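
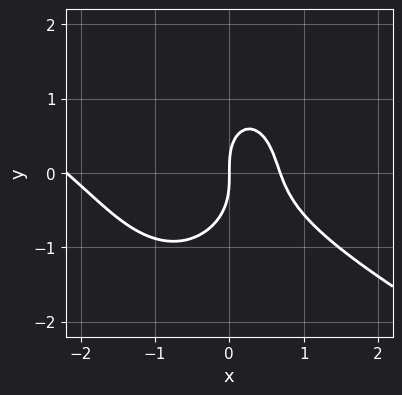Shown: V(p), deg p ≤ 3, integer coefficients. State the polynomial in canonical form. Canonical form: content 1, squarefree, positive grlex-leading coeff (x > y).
The degree is 3 — a generic line meets the curve in up to 3 points.
From the axis intercepts and sections: one y-axis crossing is at y = 0; one x-axis crossing is at x = 0.
Together with the visible shape, these determine p as stated.

2*x^3 + 3*x^2*y + 2*y^3 + 3*x^2 - 3*x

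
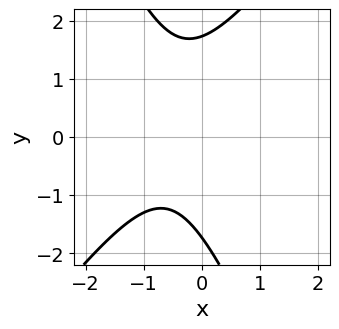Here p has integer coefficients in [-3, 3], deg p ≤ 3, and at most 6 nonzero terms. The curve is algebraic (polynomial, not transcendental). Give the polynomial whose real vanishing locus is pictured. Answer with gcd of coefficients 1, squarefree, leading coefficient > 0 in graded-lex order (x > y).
1. deg p = 2. A generic line meets the curve in up to 2 points.
2. From the axis intercepts and sections: the curve avoids every integer x-axis point in the box.
3. Matching integer coefficients to the picture gives p.

3*x^2 - x*y - y^2 + 3*x + 3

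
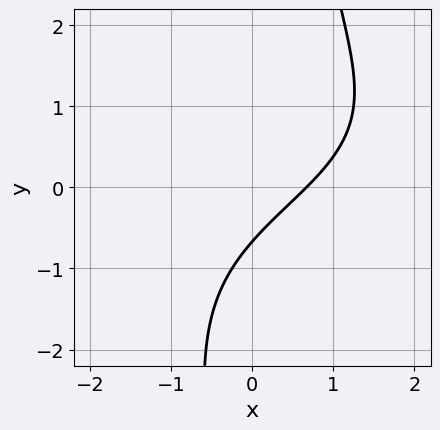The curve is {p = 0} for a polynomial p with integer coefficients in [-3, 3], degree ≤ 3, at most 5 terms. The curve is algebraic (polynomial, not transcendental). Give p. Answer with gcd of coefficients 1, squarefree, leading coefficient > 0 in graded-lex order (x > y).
1. The degree is 3 — no degree-2 curve has this shape.
2. Solving for integer coefficients yields p as stated.

x*y^2 + 3*x - 3*y - 2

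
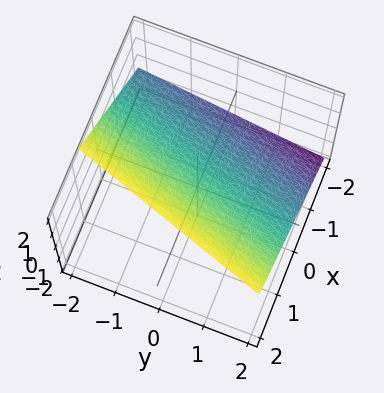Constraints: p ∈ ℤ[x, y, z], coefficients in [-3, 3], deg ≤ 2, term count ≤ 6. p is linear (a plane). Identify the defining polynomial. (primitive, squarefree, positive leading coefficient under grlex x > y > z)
3*x - y - 3*z + 2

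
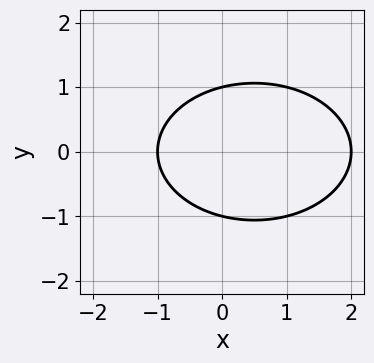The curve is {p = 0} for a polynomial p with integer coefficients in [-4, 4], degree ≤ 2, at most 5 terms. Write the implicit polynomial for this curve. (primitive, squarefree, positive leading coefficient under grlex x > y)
1. Degree: the shape is more complex than any degree-1 curve, so deg p = 2.
2. Symmetries: mirror symmetry y ↦ −y ⇒ only even powers of y.
3. From the axis intercepts and sections: the y-axis gridline crossings are at y ∈ {-1, 1}; the x-axis gridline crossings are at x ∈ {-1, 2}.
4. Fitting integer coefficients to these (and the overall shape) gives p.

x^2 + 2*y^2 - x - 2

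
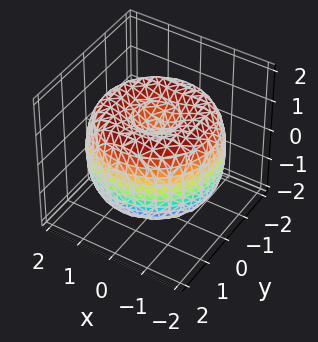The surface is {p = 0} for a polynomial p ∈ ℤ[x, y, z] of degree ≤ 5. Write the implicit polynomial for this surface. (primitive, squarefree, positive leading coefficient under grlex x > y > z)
First, degree: no degree-3 surface has this shape, so deg p = 4.
Next, symmetry: the surface is invariant under rotation about z: p = q(x² + y², z).
Then, reading off the gridlines: a circular section at z = 1 has radius between 0 and 1.
Finally, together with the visible shape, these determine p as stated.

x^4 + 2*x^2*y^2 + y^4 - 3*x^2 - 3*y^2 + 2*z^2 - 1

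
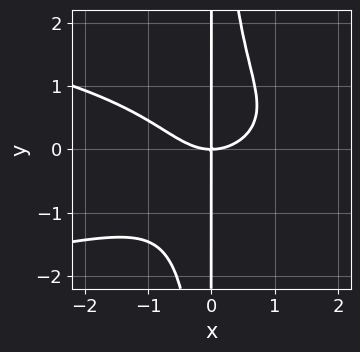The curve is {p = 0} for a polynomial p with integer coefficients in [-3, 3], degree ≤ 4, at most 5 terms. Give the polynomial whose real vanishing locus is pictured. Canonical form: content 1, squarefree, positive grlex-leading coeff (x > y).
3*x^2*y^2 + 2*x^3 - 3*x*y

1. Degree: the shape is more complex than any degree-3 curve, so deg p = 4.
2. Against the integer gridlines: the visible y-axis segment lies entirely on the curve; it crosses the x-axis at the gridline x = 0.
3. Matching integer coefficients to the picture gives p.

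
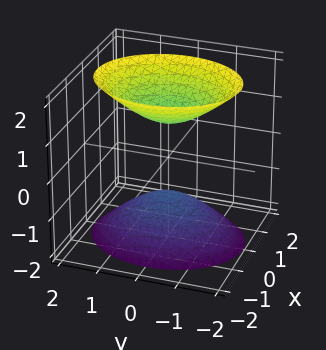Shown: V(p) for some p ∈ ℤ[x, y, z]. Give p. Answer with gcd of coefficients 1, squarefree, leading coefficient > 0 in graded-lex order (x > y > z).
1. I count 2 distinct pieces. Treating them together as one polynomial.
2. The degree is 2 — two separate bowl-shaped sheets opening away from each other; a quadric.
3. Symmetries: it's symmetric under x → −x, forcing even powers of x; mirror symmetry z ↦ −z ⇒ only even powers of z; it's symmetric under y → −y, forcing even powers of y.
4. From the axis intercepts and sections: no x-intercept at any integer in the box; among the integer gridlines, it crosses the z-axis at z ∈ {-1, 1}.
5. The integer polynomial consistent with all of this is the stated p.

3*x^2 + 2*y^2 - 2*z^2 + 2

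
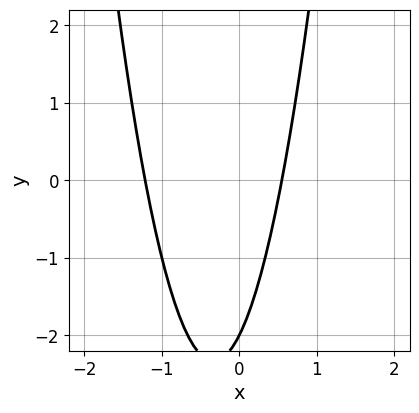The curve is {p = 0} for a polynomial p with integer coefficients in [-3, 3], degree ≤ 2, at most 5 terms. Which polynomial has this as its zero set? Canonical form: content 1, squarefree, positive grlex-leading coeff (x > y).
The degree is 2 — a generic line meets the curve in up to 2 points.
Checking where it meets the axes: it crosses the y-axis at the gridline y = -2.
Matching integer coefficients to the picture gives p.

3*x^2 + 2*x - y - 2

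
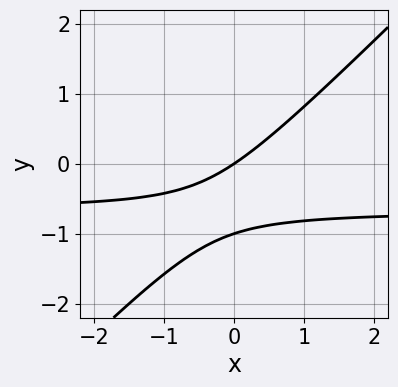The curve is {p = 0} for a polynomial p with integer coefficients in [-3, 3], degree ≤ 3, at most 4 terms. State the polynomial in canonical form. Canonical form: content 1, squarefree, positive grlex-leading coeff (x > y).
3*x*y - 3*y^2 + 2*x - 3*y

1. Degree: no degree-1 curve has this shape, so deg p = 2.
2. From the axis intercepts and sections: among the integer gridlines, it crosses the y-axis at y ∈ {-1, 0}; it crosses the x-axis at the gridline x = 0.
3. Solving for integer coefficients yields p as stated.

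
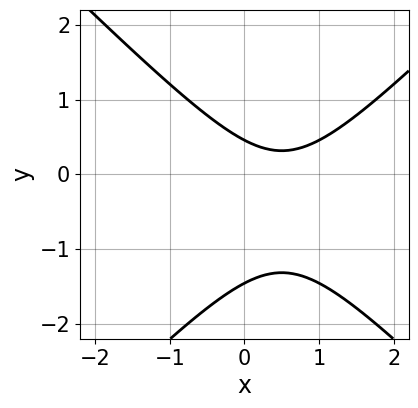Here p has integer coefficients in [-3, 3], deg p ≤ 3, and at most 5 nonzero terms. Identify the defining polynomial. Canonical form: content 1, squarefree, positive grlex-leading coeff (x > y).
First, the degree is 2 — a generic line meets the curve in up to 2 points.
Next, checking where it meets the axes: it misses every integer gridline on the x-axis.
Finally, assembling these constraints gives the stated polynomial.

3*x^2 - 3*y^2 - 3*x - 3*y + 2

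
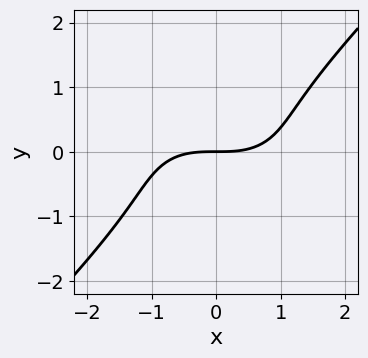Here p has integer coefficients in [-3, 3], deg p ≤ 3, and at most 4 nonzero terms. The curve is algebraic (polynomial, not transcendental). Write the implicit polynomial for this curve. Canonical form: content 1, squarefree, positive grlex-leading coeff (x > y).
x^3 + 2*x*y^2 - 3*y^3 - 3*y

(a) Degree: the shape is more complex than any degree-2 curve, so deg p = 3.
(b) Checking where it meets the axes: it meets the x-axis at x = 0 (among the integer gridlines); one y-axis crossing is at y = 0.
(c) Assembling these constraints gives the stated polynomial.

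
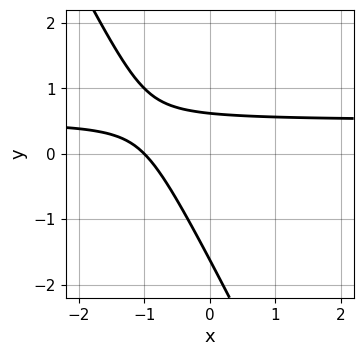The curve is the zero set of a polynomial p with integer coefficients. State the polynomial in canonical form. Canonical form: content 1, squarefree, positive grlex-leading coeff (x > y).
(a) The degree is 2 — the shape is more complex than any degree-1 curve.
(b) From the visible intercepts: it meets the x-axis at x = -1 (among the integer gridlines).
(c) Solving for integer coefficients yields p as stated.

2*x*y + y^2 - x + y - 1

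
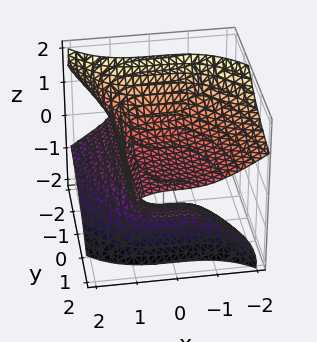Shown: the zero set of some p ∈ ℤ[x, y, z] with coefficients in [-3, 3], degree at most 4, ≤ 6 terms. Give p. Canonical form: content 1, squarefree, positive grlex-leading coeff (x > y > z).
First, the degree is 3 — the shape is more complex than any degree-2 surface.
Then, observable constraints: one x-axis crossing is at x = 1; it misses every integer gridline on the y-axis.
Finally, fitting integer coefficients to these (and the overall shape) gives p.

x^3 + 3*y*z^2 + 2*z^3 - 1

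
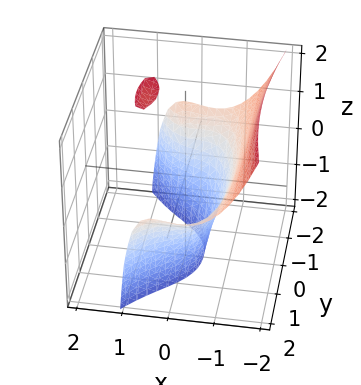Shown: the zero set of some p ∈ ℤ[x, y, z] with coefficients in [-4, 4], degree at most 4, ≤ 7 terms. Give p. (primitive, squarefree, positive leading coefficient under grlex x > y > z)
3*x^3 + y^2*z - 3*x*z - y^2 + 3

(a) The picture has 2 separate pieces. They look like related sheets of one shape, so recover p as a whole.
(b) The degree is 3 — a generic line meets the surface in up to 3 points.
(c) From the visible intercepts: it misses every integer gridline on the z-axis; it meets the x-axis at x = -1 (among the integer gridlines).
(d) Together with the visible shape, these determine p as stated.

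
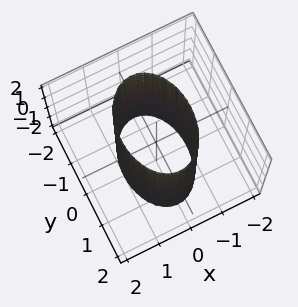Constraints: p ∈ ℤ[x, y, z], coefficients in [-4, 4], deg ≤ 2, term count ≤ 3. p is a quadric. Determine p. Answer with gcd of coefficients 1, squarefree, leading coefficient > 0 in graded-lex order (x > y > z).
2*x^2 + y^2 - 2

(a) deg p = 2.
(b) Symmetries: it's symmetric under x → −x, forcing even powers of x; mirror symmetry y ↦ −y ⇒ only even powers of y; mirror symmetry z ↦ −z ⇒ only even powers of z.
(c) Observable constraints: among the integer gridlines, it crosses the x-axis at x ∈ {-1, 1}; no z-intercept at any integer in the box.
(d) Together with the visible shape, these determine p as stated.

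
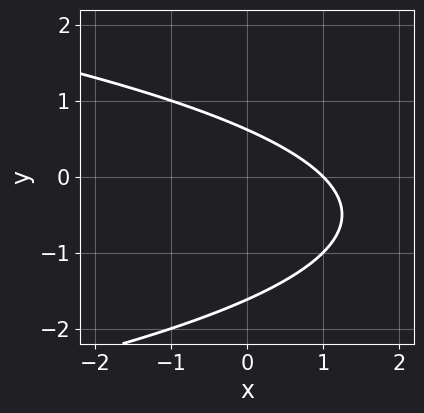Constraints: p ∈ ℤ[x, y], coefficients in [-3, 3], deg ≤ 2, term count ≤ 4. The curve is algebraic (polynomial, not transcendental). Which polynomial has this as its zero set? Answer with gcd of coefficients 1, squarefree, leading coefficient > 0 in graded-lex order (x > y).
(a) deg p = 2.
(b) From the visible intercepts: it crosses the x-axis at the gridline x = 1.
(c) Fitting integer coefficients to these (and the overall shape) gives p.

y^2 + x + y - 1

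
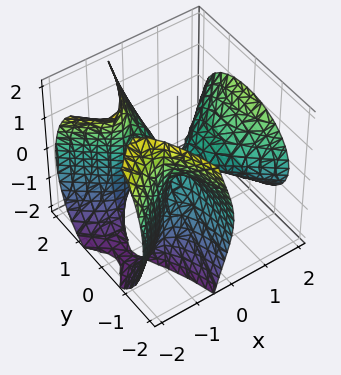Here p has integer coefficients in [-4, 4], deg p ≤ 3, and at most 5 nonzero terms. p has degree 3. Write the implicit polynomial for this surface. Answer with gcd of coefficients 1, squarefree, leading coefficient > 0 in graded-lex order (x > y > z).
2*x^3 - 3*x*y^2 - 3*x*z^2 - 3*z^2

First, there are 2 components. They look like related sheets of one shape, so recover p as a whole.
Next, the degree is 3 — the shape is more complex than any degree-2 surface.
Next, against the integer gridlines: it meets the z-axis at z = 0 (among the integer gridlines); every point of the y-axis in the box is on the surface; it meets the x-axis at x = 0 (among the integer gridlines).
Finally, these observations pin down the coefficients.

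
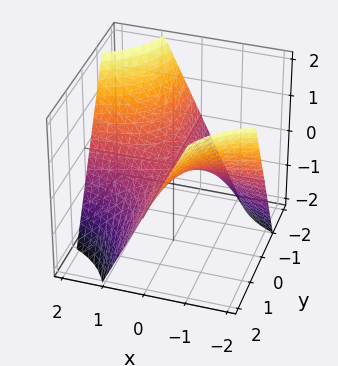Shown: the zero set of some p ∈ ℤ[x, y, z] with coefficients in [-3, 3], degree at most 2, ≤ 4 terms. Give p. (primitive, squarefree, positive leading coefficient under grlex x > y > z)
(a) deg p = 2. A hyperbolic paraboloid; a quadric.
(b) From the visible intercepts: it meets the z-axis at z = 0 (among the integer gridlines); every point of the x-axis in the box is on the surface; every point of the y-axis in the box is on the surface.
(c) The integer polynomial consistent with all of this is the stated p.

x*y + z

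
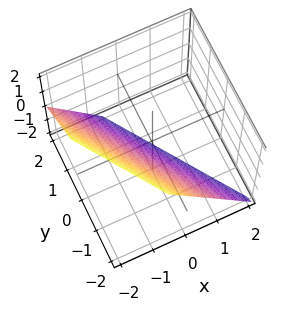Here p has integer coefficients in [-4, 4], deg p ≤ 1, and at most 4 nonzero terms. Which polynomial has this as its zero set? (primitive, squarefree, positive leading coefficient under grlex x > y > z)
1. The degree is 1 — every cross-section is a straight line — this is a plane.
2. From the visible intercepts: one z-axis crossing is at z = -1; one y-axis crossing is at y = -1.
3. Matching integer coefficients to the picture gives p.

3*x + 2*y + 2*z + 2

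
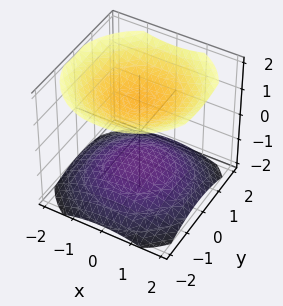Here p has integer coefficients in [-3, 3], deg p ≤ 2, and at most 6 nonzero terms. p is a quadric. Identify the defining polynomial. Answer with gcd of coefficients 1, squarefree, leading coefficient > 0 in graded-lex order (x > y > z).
x^2 + y^2 - 2*z^2 + 3

1. I count 2 distinct pieces. Treating them together as one polynomial.
2. deg p = 2. Two sheets facing apart; a quadric.
3. Symmetries: rotational symmetry about the z-axis ⇒ p depends on x, y only through x² + y²; mirror symmetry z ↦ −z ⇒ only even powers of z.
4. From the visible intercepts: no x-intercept at any integer in the box; it misses every integer gridline on the y-axis.
5. Together with the visible shape, these determine p as stated.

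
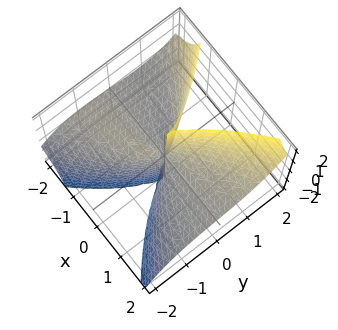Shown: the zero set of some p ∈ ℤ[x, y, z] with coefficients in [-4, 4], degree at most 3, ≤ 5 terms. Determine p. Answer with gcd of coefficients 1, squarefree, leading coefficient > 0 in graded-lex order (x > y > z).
2*x^2*z - y^3 - x*y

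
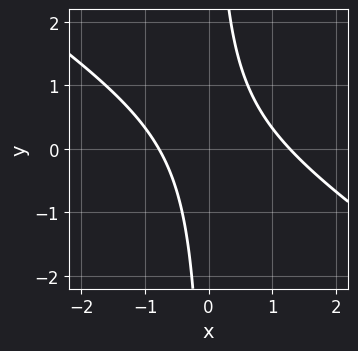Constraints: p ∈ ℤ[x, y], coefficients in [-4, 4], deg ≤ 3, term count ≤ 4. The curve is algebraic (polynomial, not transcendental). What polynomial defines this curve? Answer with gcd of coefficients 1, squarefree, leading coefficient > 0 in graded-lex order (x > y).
(a) deg p = 2.
(b) Observable constraints: the curve avoids every integer y-axis point in the box.
(c) Putting this together gives p.

2*x^2 + 3*x*y - x - 2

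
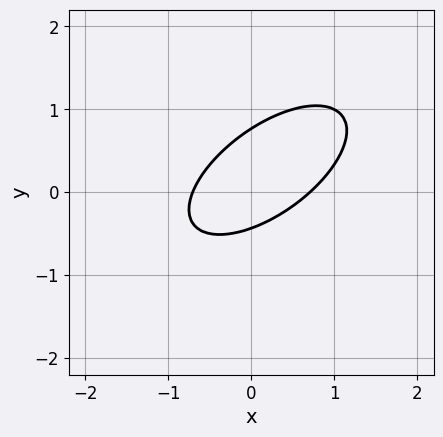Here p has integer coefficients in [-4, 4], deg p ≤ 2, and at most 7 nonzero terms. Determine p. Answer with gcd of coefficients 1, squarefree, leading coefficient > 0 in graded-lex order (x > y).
1. deg p = 2. The shape is more complex than any degree-1 curve.
2. The integer polynomial consistent with all of this is the stated p.

2*x^2 - 3*x*y + 3*y^2 - y - 1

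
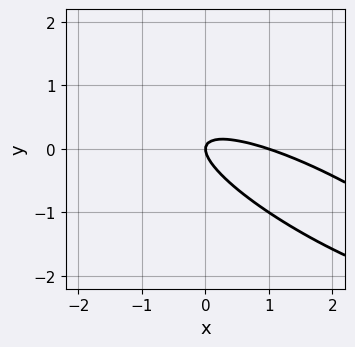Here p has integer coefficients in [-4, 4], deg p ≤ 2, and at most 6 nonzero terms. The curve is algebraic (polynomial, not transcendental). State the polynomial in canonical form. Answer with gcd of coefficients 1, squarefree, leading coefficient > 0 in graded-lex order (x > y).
(a) deg p = 2. No degree-1 curve has this shape.
(b) From the axis intercepts and sections: the x-axis gridline crossings are at x ∈ {0, 1}; it meets the y-axis at y = 0 (among the integer gridlines).
(c) The integer polynomial consistent with all of this is the stated p.

x^2 + 3*x*y + 3*y^2 - x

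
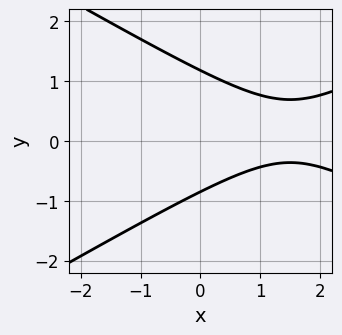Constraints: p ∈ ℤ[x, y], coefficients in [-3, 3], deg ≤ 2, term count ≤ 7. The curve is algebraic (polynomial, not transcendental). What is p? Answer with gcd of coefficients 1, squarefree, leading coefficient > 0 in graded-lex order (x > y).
(a) Degree: the shape is more complex than any degree-1 curve, so deg p = 2.
(b) From the visible intercepts: it misses every integer gridline on the x-axis.
(c) Matching integer coefficients to the picture gives p.

x^2 - 3*y^2 - 3*x + y + 3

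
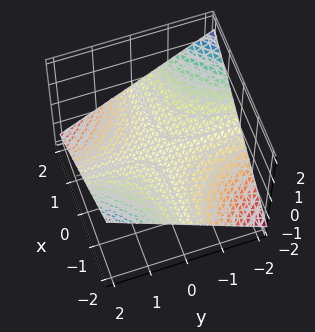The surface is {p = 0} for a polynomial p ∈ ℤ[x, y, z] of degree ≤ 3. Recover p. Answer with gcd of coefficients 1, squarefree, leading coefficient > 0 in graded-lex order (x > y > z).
x*y + 3*z

Degree: a saddle surface; a quadric, so deg p = 2.
Against the integer gridlines: every point of the y-axis in the box is on the surface; one z-axis crossing is at z = 0; every point of the x-axis in the box is on the surface.
Putting this together gives p.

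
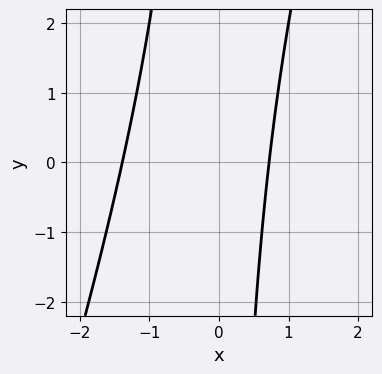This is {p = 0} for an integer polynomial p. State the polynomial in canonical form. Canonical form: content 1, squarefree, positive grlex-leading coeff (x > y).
3*x^2 - x*y + 2*x - 3

1. Degree: a generic line meets the curve in up to 2 points, so deg p = 2.
2. Checking where it meets the axes: the curve avoids every integer y-axis point in the box.
3. Putting this together gives p.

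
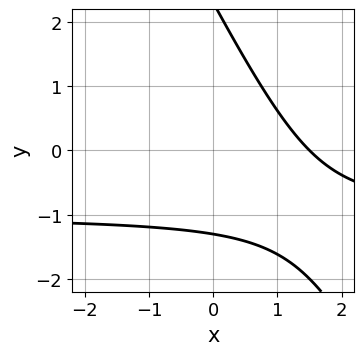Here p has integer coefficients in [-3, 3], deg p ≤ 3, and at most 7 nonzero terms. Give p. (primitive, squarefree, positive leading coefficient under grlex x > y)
deg p = 2. The shape is more complex than any degree-1 curve.
The integer polynomial consistent with all of this is the stated p.

2*x*y + y^2 + 2*x - y - 3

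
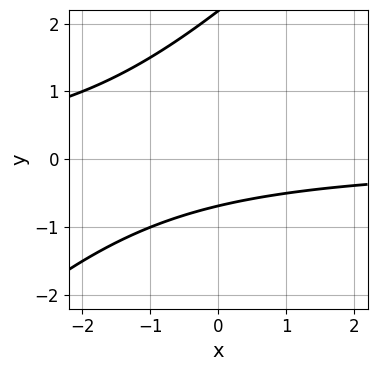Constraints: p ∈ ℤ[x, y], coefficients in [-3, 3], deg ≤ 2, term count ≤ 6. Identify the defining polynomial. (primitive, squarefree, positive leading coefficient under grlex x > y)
2*x*y - 2*y^2 + 3*y + 3

deg p = 2. A generic line meets the curve in up to 2 points.
Against the integer gridlines: no x-intercept at any integer in the box.
Fitting integer coefficients to these (and the overall shape) gives p.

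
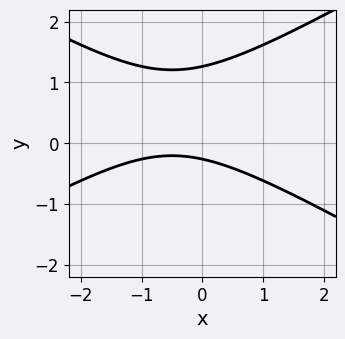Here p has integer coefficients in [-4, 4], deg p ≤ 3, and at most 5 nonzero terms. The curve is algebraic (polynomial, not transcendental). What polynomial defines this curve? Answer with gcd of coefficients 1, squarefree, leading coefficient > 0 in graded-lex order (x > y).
x^2 - 3*y^2 + x + 3*y + 1

1. Degree: no degree-1 curve has this shape, so deg p = 2.
2. Observable constraints: it misses every integer gridline on the x-axis.
3. Together with the visible shape, these determine p as stated.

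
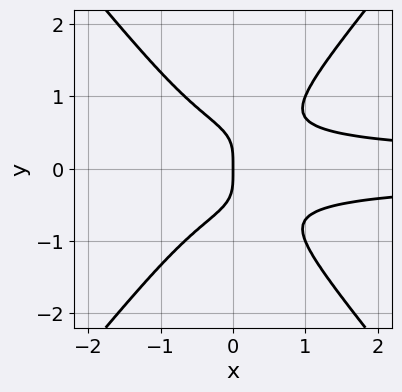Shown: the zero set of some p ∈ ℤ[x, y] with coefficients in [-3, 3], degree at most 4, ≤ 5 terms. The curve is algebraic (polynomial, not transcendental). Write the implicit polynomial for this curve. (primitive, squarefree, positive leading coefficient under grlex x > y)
3*x^2*y^2 - 2*y^4 - x

Degree: no degree-3 curve has this shape, so deg p = 4.
Symmetries: the y ↦ −y reflection is a symmetry, so y appears only in even powers.
From the axis intercepts and sections: one y-axis crossing is at y = 0; it crosses the x-axis at the gridline x = 0.
Matching integer coefficients to the picture gives p.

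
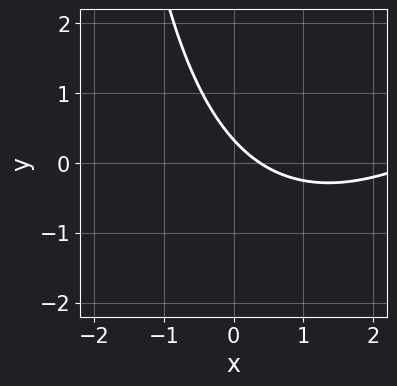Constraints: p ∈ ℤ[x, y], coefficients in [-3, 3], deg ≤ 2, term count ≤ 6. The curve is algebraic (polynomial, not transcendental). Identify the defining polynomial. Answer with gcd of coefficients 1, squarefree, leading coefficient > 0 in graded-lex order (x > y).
x^2 - x*y - 3*x - 3*y + 1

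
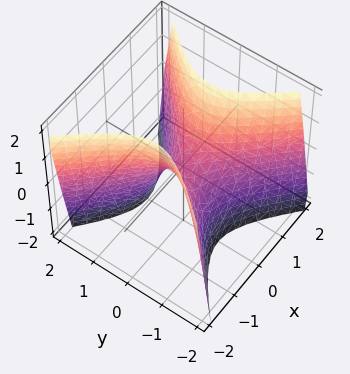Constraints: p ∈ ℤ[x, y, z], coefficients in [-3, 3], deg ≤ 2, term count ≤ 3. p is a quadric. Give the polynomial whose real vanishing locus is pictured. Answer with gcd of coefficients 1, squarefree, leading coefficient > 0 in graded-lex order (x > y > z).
1. deg p = 2. A saddle surface; a quadric.
2. Symmetries: it's symmetric under y → −y, forcing even powers of y; it's symmetric under x → −x, forcing even powers of x.
3. Against the integer gridlines: it crosses the y-axis at the gridline y = 0; one x-axis crossing is at x = 0.
4. Putting this together gives p.

2*x^2 - 2*y^2 - z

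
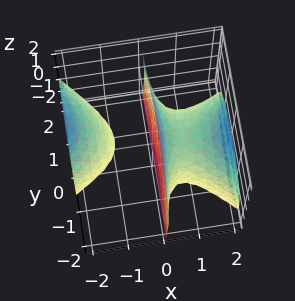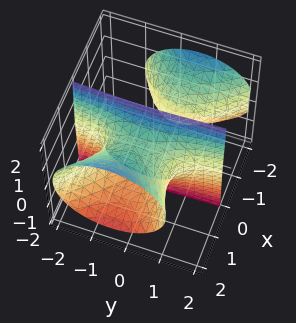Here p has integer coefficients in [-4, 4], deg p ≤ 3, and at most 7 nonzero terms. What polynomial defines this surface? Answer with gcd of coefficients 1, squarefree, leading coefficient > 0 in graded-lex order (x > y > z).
x^3 - x^2*y - 2*x*y^2 - 2*x*z^2 + 1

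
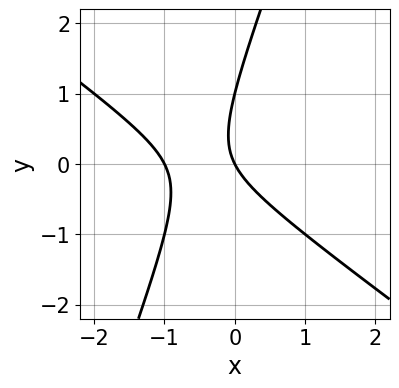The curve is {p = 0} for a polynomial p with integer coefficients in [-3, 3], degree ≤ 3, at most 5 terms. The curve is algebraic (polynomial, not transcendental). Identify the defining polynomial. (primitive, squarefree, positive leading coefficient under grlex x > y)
2*x^2 + 2*x*y - y^2 + 2*x + y

(a) Degree: the shape is more complex than any degree-1 curve, so deg p = 2.
(b) Against the integer gridlines: among the integer gridlines, it crosses the x-axis at x ∈ {-1, 0}; among the integer gridlines, it crosses the y-axis at y ∈ {0, 1}.
(c) Matching integer coefficients to the picture gives p.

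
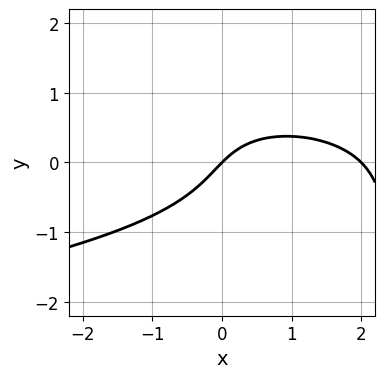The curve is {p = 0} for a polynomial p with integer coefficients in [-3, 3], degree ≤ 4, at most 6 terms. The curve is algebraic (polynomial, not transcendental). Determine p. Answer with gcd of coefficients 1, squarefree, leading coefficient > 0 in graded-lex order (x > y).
(a) The degree is 3 — a generic line meets the curve in up to 3 points.
(b) Checking where it meets the axes: one y-axis crossing is at y = 0; the x-axis gridline crossings are at x ∈ {0, 2}.
(c) Matching integer coefficients to the picture gives p.

x*y^2 + 2*y^3 + x^2 - 2*x + 2*y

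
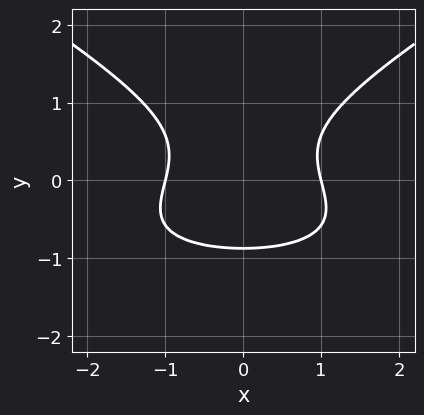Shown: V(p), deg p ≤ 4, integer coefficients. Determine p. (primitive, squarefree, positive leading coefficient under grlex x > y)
First, degree: no degree-2 curve has this shape, so deg p = 3.
Next, symmetries: the x ↦ −x reflection is a symmetry, so x appears only in even powers.
Then, against the integer gridlines: among the integer gridlines, it crosses the x-axis at x ∈ {-1, 1}.
Finally, together with the visible shape, these determine p as stated.

x^2*y - 3*y^3 + 2*x^2 - 2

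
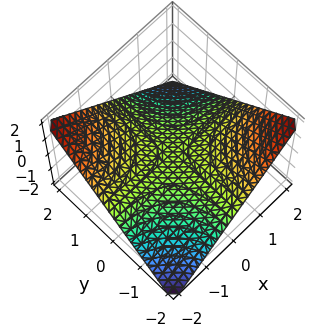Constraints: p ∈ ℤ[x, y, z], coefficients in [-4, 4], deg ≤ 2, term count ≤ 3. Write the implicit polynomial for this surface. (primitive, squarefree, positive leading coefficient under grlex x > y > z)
1. The degree is 2 — a hyperbolic paraboloid; a quadric.
2. Checking where it meets the axes: every point of the y-axis in the box is on the surface; every point of the x-axis in the box is on the surface.
3. The integer polynomial consistent with all of this is the stated p.

x*y + 2*z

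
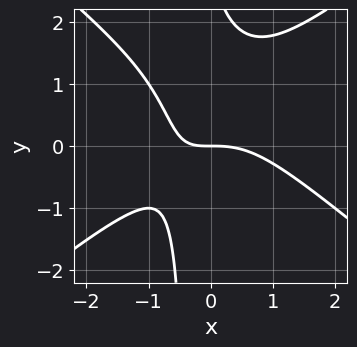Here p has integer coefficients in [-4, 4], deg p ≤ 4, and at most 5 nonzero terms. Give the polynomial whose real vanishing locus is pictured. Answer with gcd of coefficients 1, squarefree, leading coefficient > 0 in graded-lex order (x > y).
(a) Degree: a generic line meets the curve in up to 3 points, so deg p = 3.
(b) From the visible intercepts: one y-axis crossing is at y = 0; it crosses the x-axis at the gridline x = 0.
(c) The integer polynomial consistent with all of this is the stated p.

2*x^3 - 3*x*y^2 + 3*x*y - y^2 + 3*y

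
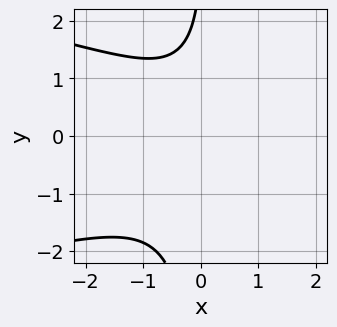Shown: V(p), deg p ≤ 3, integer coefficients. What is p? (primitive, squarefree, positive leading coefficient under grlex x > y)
1. The degree is 3 — no degree-2 curve has this shape.
2. From the visible intercepts: it misses every integer gridline on the x-axis; it misses every integer gridline on the y-axis.
3. Matching integer coefficients to the picture gives p.

2*x*y^2 + 2*x^2 - y + 3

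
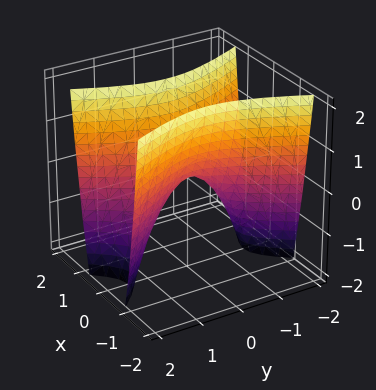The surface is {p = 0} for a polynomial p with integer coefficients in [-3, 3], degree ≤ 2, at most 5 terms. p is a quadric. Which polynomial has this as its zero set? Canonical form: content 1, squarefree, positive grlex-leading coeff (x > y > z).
(a) deg p = 2. A hyperbolic paraboloid; a quadric.
(b) Symmetries: the y ↦ −y reflection is a symmetry, so y appears only in even powers; the x ↦ −x reflection is a symmetry, so x appears only in even powers.
(c) From the axis intercepts and sections: it meets the z-axis at z = 0 (among the integer gridlines); it meets the x-axis at x = 0 (among the integer gridlines).
(d) Fitting integer coefficients to these (and the overall shape) gives p.

3*x^2 - y^2 - z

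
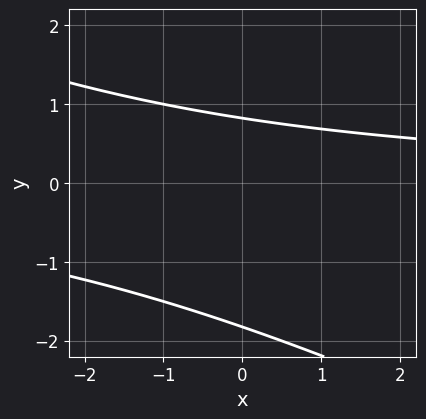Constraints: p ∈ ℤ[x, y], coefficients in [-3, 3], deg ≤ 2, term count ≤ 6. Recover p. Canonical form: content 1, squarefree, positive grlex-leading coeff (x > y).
First, degree: a generic line meets the curve in up to 2 points, so deg p = 2.
Then, against the integer gridlines: the curve avoids every integer x-axis point in the box.
Finally, matching integer coefficients to the picture gives p.

x*y + 2*y^2 + 2*y - 3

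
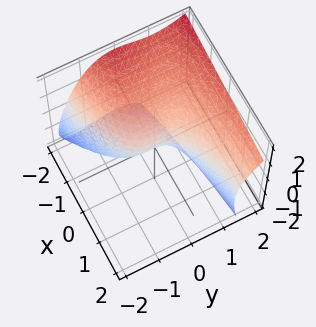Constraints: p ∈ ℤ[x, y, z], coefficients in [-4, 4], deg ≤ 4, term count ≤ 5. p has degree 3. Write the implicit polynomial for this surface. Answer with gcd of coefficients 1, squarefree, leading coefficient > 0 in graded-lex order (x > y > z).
2*y^3 - 2*y^2*z - 2*z^2 - 3*x

Degree: no degree-2 surface has this shape, so deg p = 3.
Checking where it meets the axes: it meets the y-axis at y = 0 (among the integer gridlines); one x-axis crossing is at x = 0; it crosses the z-axis at the gridline z = 0.
Fitting integer coefficients to these (and the overall shape) gives p.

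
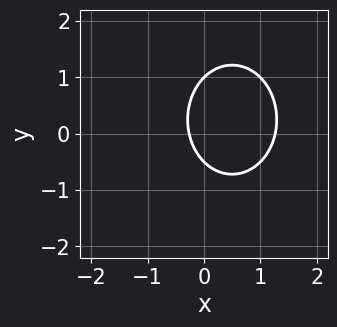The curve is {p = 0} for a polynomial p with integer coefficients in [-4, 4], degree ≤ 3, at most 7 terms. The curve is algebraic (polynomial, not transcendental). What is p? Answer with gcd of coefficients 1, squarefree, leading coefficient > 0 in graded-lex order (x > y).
3*x^2 + 2*y^2 - 3*x - y - 1

Degree: a generic line meets the curve in up to 2 points, so deg p = 2.
Against the integer gridlines: it meets the y-axis at y = 1 (among the integer gridlines).
The integer polynomial consistent with all of this is the stated p.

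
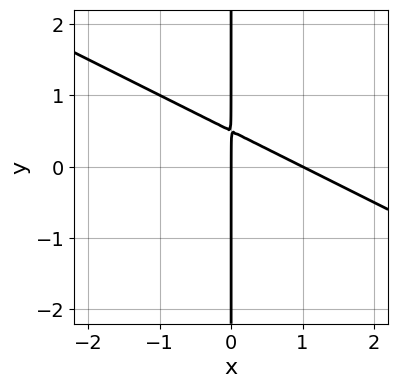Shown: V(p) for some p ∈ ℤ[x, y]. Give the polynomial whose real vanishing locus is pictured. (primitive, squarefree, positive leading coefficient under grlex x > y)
x^2 + 2*x*y - x

(a) deg p = 2. No degree-1 curve has this shape.
(b) Observable constraints: the x-axis gridline crossings are at x ∈ {0, 1}; every point of the y-axis in the box is on the curve.
(c) These observations pin down the coefficients.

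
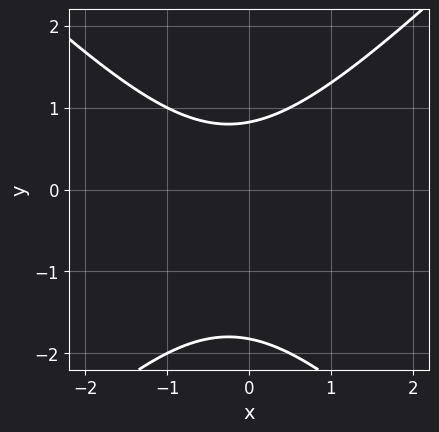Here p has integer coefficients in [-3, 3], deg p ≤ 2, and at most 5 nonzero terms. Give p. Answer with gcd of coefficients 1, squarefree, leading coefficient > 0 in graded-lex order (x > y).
(a) Degree: a generic line meets the curve in up to 2 points, so deg p = 2.
(b) Reading off the gridlines: no x-intercept at any integer in the box.
(c) Together with the visible shape, these determine p as stated.

2*x^2 - 2*y^2 + x - 2*y + 3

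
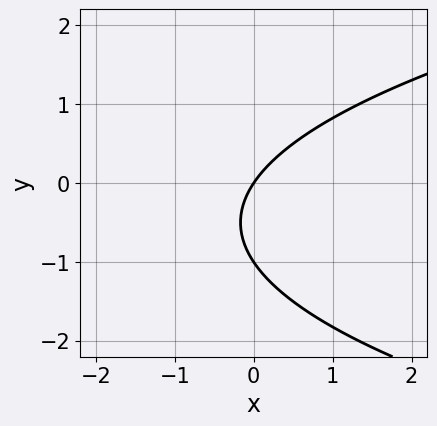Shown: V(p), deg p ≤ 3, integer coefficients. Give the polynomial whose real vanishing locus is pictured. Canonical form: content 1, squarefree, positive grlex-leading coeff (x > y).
2*y^2 - 3*x + 2*y

First, the degree is 2 — no degree-1 curve has this shape.
Next, from the visible intercepts: the y-axis gridline crossings are at y ∈ {-1, 0}; one x-axis crossing is at x = 0.
Finally, these observations pin down the coefficients.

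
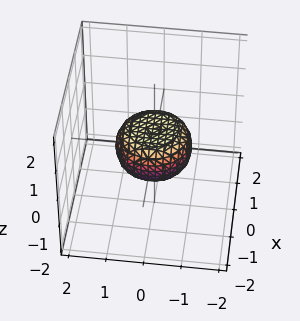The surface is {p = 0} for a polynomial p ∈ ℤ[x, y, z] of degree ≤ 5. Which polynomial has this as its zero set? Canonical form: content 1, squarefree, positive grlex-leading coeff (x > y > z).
2*x^4 + 4*x^2*y^2 + 2*y^4 - x^2 - y^2 + 3*z^2 - 1

(a) Degree: a generic line meets the surface in up to 4 points, so deg p = 4.
(b) Symmetry: the surface is invariant under rotation about z: p = q(x² + y², z).
(c) From the visible intercepts: among the integer gridlines, it crosses the x-axis at x ∈ {-1, 1}; among the integer gridlines, it crosses the y-axis at y ∈ {-1, 1}.
(d) Solving for integer coefficients yields p as stated.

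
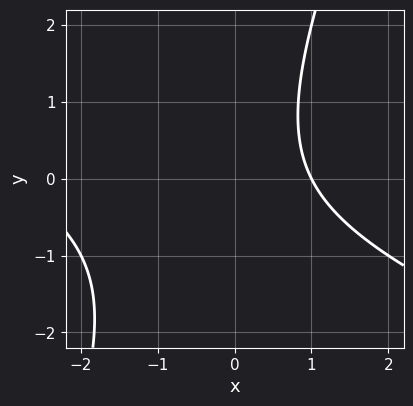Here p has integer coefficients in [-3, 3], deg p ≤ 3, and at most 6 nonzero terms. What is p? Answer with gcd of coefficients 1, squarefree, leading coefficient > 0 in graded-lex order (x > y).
x^2 + 2*x*y - y^2 + 2*x - 3

First, degree: the shape is more complex than any degree-1 curve, so deg p = 2.
Then, against the integer gridlines: it crosses the x-axis at the gridline x = 1; it misses every integer gridline on the y-axis.
Finally, together with the visible shape, these determine p as stated.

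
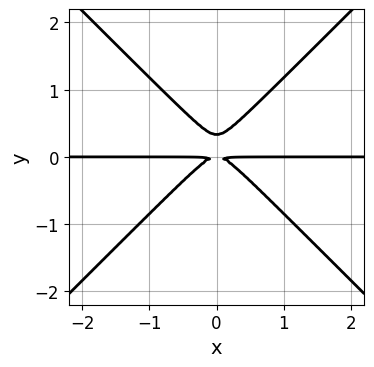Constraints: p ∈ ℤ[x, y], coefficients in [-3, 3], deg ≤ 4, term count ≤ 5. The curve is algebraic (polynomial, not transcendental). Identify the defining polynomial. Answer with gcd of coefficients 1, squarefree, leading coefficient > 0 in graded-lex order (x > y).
3*x^2*y - 3*y^3 + y^2

First, degree: the shape is more complex than any degree-2 curve, so deg p = 3.
Then, symmetries: mirror symmetry x ↦ −x ⇒ only even powers of x.
Next, reading off the gridlines: the visible x-axis segment lies entirely on the curve.
Finally, together with the visible shape, these determine p as stated.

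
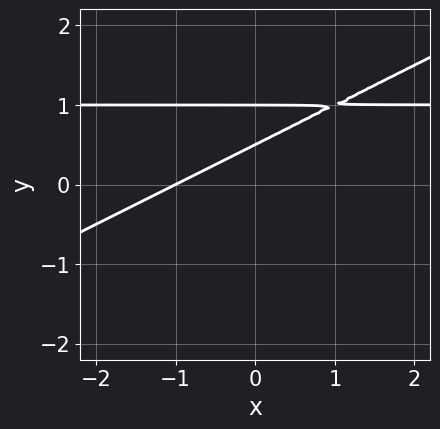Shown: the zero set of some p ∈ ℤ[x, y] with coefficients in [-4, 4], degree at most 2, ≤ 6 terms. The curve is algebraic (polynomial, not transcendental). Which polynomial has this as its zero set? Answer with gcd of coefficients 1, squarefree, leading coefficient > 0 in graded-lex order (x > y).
x*y - 2*y^2 - x + 3*y - 1

(a) deg p = 2. No degree-1 curve has this shape.
(b) Observable constraints: it meets the x-axis at x = -1 (among the integer gridlines); one y-axis crossing is at y = 1.
(c) These observations pin down the coefficients.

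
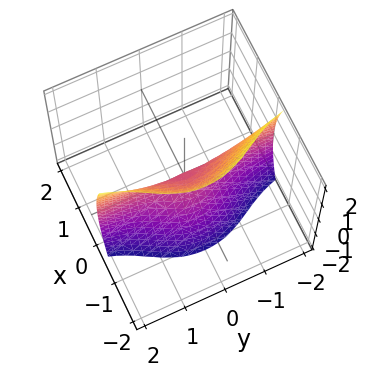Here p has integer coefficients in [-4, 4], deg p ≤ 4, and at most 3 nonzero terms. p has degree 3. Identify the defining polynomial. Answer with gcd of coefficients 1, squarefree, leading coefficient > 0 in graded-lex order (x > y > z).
The degree is 3 — a generic line meets the surface in up to 3 points.
Observable constraints: the visible y-axis segment lies entirely on the surface; one z-axis crossing is at z = 0; it meets the x-axis at x = 0 (among the integer gridlines).
Solving for integer coefficients yields p as stated.

3*x^3 + 3*x*y^2 + z^2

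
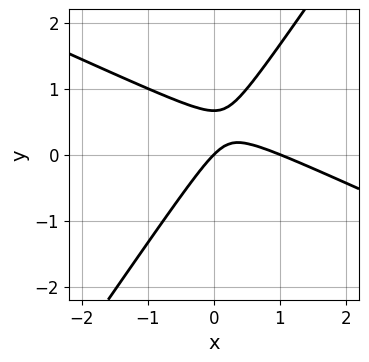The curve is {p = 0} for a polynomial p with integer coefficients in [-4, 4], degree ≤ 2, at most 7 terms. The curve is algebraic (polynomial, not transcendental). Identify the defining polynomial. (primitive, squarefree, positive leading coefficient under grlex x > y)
2*x^2 + 3*x*y - 3*y^2 - 2*x + 2*y

The degree is 2 — the shape is more complex than any degree-1 curve.
Checking where it meets the axes: it meets the y-axis at y = 0 (among the integer gridlines); among the integer gridlines, it crosses the x-axis at x ∈ {0, 1}.
Fitting integer coefficients to these (and the overall shape) gives p.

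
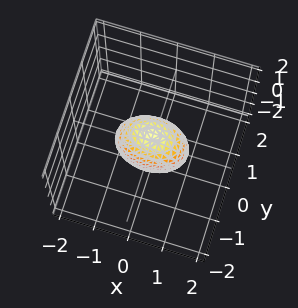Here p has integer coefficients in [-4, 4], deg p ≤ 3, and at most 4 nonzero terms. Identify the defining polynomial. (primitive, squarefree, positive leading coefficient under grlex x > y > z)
x^2 + 2*y^2 + z^2 - 1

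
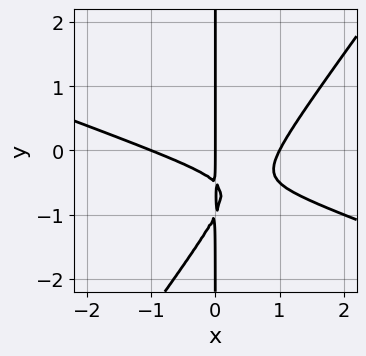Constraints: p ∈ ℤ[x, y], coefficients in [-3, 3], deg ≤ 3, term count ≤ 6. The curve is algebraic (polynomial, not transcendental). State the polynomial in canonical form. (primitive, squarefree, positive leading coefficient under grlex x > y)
The degree is 3 — a generic line meets the curve in up to 3 points.
Observable constraints: the x-axis gridline crossings are at x ∈ {-1, 0, 1}; every point of the y-axis in the box is on the curve.
Matching integer coefficients to the picture gives p.

x^3 + 2*x^2*y - 2*x*y^2 - 3*x*y - x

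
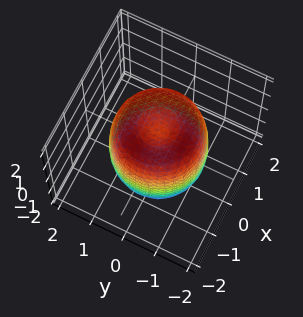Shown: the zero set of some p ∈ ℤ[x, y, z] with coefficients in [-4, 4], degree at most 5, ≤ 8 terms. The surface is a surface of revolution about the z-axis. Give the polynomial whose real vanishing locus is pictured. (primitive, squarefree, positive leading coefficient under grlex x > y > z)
2*x^4 + 4*x^2*y^2 + 2*y^4 - 3*x^2 - 3*y^2 + z^2 - 1

(a) Degree: a generic line meets the surface in up to 4 points, so deg p = 4.
(b) Symmetries: rotational symmetry about the z-axis ⇒ p depends on x, y only through x² + y².
(c) From the visible intercepts: among the integer gridlines, it crosses the z-axis at z ∈ {-1, 1}; a circular section at z = -1 has radius between 1 and 2.
(d) Assembling these constraints gives the stated polynomial.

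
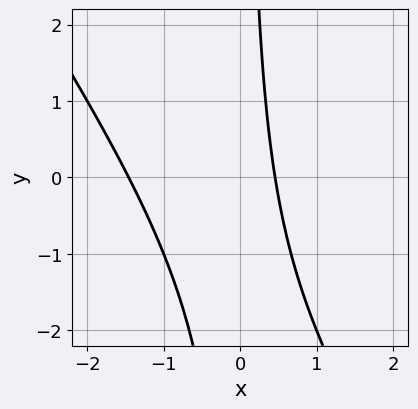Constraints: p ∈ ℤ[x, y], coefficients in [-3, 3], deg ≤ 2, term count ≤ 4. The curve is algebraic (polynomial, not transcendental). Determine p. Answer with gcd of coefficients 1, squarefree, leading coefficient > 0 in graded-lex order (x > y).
1. Degree: a generic line meets the curve in up to 2 points, so deg p = 2.
2. From the axis intercepts and sections: no y-intercept at any integer in the box.
3. The integer polynomial consistent with all of this is the stated p.

3*x^2 + 2*x*y + 3*x - 2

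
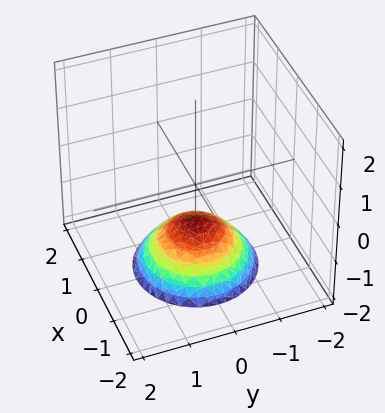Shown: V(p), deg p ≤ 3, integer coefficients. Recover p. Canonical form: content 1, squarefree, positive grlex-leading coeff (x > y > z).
2*x^2 + 2*y^2 + 3*z + 3

Degree: no degree-1 surface has this shape, so deg p = 2.
By symmetry, every cross-section ⟂ z is a circle, so x, y appear only via x² + y².
Reading off the gridlines: a circular section at z = -2 has radius between 1 and 2; one z-axis crossing is at z = -1; no y-intercept at any integer in the box; no x-intercept at any integer in the box.
Together with the visible shape, these determine p as stated.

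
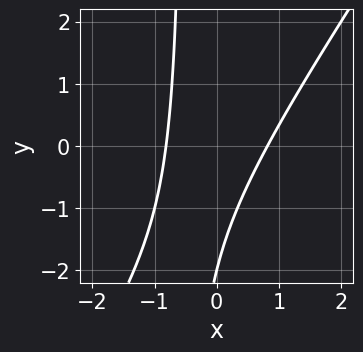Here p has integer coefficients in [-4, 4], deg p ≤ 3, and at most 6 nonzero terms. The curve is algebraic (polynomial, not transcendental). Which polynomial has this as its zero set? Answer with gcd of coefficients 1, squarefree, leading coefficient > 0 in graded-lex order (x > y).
3*x^2 - 2*x*y - y - 2

(a) The degree is 2 — the shape is more complex than any degree-1 curve.
(b) Checking where it meets the axes: one y-axis crossing is at y = -2.
(c) Fitting integer coefficients to these (and the overall shape) gives p.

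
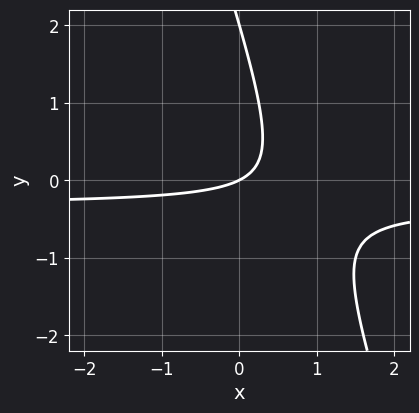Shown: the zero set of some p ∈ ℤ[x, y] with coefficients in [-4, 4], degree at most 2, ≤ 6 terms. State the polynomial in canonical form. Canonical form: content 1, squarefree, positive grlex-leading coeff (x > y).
The degree is 2 — a generic line meets the curve in up to 2 points.
Reading off the gridlines: among the integer gridlines, it crosses the y-axis at y ∈ {0, 2}; it meets the x-axis at x = 0 (among the integer gridlines).
Matching integer coefficients to the picture gives p.

3*x*y + y^2 + x - 2*y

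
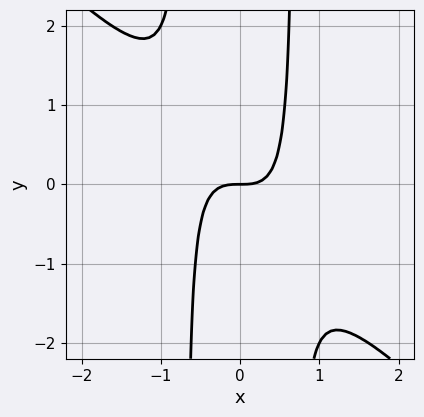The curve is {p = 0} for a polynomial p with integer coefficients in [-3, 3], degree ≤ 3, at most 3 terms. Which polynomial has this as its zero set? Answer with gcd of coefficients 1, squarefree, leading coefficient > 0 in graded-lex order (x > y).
2*x^3 + 2*x^2*y - y

(a) deg p = 3.
(b) Observable constraints: it crosses the y-axis at the gridline y = 0; it crosses the x-axis at the gridline x = 0.
(c) The integer polynomial consistent with all of this is the stated p.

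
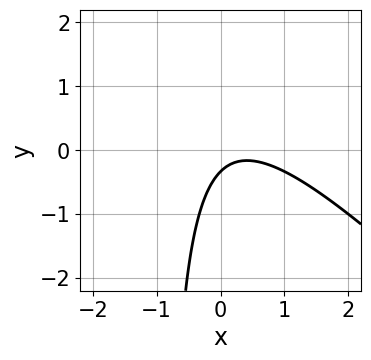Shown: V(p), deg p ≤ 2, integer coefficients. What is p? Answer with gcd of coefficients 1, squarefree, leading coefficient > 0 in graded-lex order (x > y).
3*x^2 + 3*x*y - 2*x + 3*y + 1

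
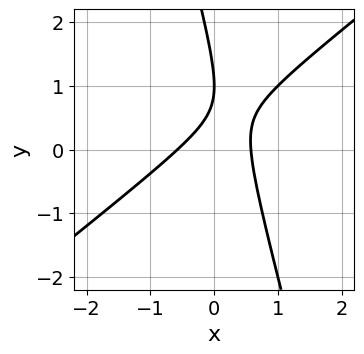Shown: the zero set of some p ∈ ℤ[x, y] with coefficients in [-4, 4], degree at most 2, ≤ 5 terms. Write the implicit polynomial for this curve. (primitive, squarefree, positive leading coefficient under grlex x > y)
(a) deg p = 2.
(b) Observable constraints: it crosses the y-axis at the gridline y = 1.
(c) The integer polynomial consistent with all of this is the stated p.

3*x^2 - 3*x*y - y^2 + 2*y - 1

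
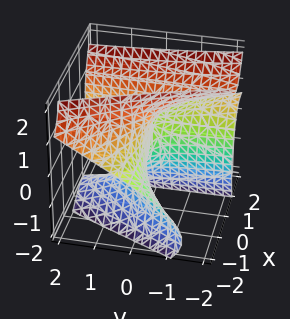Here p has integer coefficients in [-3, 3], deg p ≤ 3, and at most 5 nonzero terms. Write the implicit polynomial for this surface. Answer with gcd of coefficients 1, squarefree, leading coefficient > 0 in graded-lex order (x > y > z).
deg p = 3. The shape is more complex than any degree-2 surface.
Checking where it meets the axes: the visible x-axis segment lies entirely on the surface; one z-axis crossing is at z = 0; one y-axis crossing is at y = 0.
Fitting integer coefficients to these (and the overall shape) gives p.

3*x^2*z - x*z^2 - z^3 + 3*x*y - 3*y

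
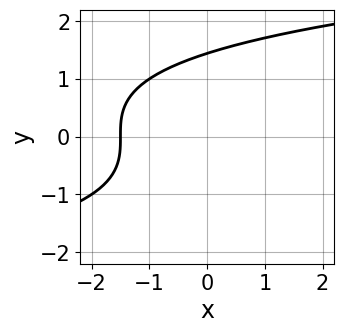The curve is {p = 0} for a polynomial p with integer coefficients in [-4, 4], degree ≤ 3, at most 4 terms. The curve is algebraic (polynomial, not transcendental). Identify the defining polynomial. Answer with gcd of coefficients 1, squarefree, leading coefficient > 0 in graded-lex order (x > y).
y^3 - 2*x - 3

deg p = 3.
Solving for integer coefficients yields p as stated.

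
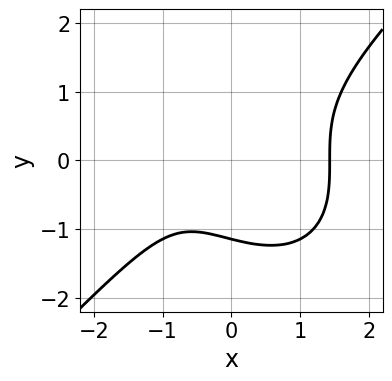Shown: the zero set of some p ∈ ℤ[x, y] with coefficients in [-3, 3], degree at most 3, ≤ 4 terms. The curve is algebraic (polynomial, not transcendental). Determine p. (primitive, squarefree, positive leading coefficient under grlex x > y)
2*x^3 - 2*y^3 - 2*x - 3

1. Degree: the shape is more complex than any degree-2 curve, so deg p = 3.
2. Solving for integer coefficients yields p as stated.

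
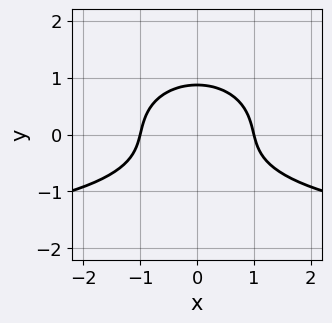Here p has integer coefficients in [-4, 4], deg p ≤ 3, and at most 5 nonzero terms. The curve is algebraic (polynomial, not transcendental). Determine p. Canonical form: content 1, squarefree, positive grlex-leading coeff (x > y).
Degree: no degree-2 curve has this shape, so deg p = 3.
Symmetries: the x ↦ −x reflection is a symmetry, so x appears only in even powers.
Against the integer gridlines: among the integer gridlines, it crosses the x-axis at x ∈ {-1, 1}.
Together with the visible shape, these determine p as stated.

x^2*y + 3*y^3 + 2*x^2 - 2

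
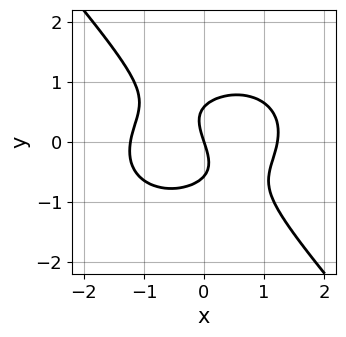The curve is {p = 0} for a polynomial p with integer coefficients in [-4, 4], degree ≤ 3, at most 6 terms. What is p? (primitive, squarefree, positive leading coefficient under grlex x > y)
2*x^3 + 2*x*y^2 + 3*y^3 - 3*x - y

First, the degree is 3 — the shape is more complex than any degree-2 curve.
Then, reading off the gridlines: it crosses the y-axis at the gridline y = 0; it crosses the x-axis at the gridline x = 0.
Finally, these observations pin down the coefficients.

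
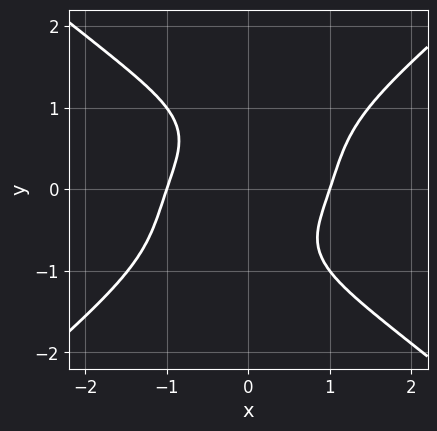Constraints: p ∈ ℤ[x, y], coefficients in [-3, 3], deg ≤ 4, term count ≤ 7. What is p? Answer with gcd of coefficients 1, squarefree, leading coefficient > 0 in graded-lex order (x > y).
First, the degree is 4 — the shape is more complex than any degree-3 curve.
Next, checking where it meets the axes: no y-intercept at any integer in the box; among the integer gridlines, it crosses the x-axis at x ∈ {-1, 1}.
Finally, these observations pin down the coefficients.

x^4 - 2*y^4 + x^2 - 2*x*y - 2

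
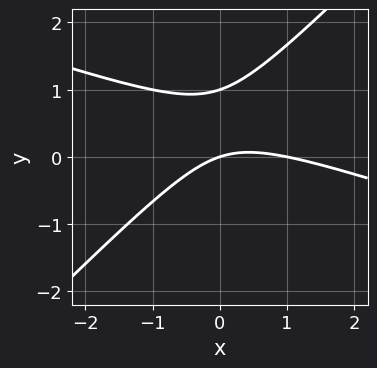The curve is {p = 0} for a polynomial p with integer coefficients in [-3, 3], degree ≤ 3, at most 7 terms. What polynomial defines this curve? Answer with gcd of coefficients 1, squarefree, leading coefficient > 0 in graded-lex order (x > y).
x^2 + 2*x*y - 3*y^2 - x + 3*y

The degree is 2 — no degree-1 curve has this shape.
From the visible intercepts: among the integer gridlines, it crosses the y-axis at y ∈ {0, 1}; the x-axis gridline crossings are at x ∈ {0, 1}.
The integer polynomial consistent with all of this is the stated p.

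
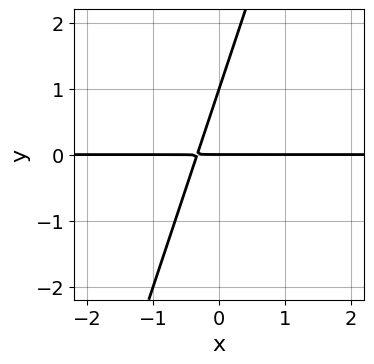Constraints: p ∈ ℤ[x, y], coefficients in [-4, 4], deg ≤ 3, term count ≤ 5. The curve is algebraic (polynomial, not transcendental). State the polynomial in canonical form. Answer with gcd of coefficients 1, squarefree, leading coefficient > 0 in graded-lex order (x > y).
First, degree: no degree-1 curve has this shape, so deg p = 2.
Then, checking where it meets the axes: the y-axis gridline crossings are at y ∈ {0, 1}; the visible x-axis segment lies entirely on the curve.
Finally, these observations pin down the coefficients.

3*x*y - y^2 + y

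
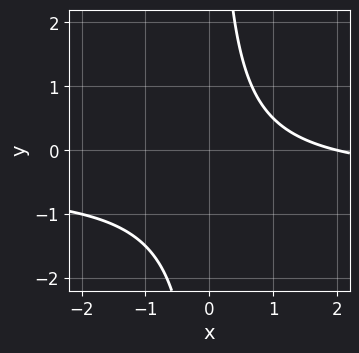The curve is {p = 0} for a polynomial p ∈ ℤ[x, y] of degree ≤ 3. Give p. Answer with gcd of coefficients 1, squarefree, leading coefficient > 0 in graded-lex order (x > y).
First, the degree is 2 — a generic line meets the curve in up to 2 points.
Next, from the axis intercepts and sections: it crosses the x-axis at the gridline x = 2; no y-intercept at any integer in the box.
Finally, solving for integer coefficients yields p as stated.

2*x*y + x - 2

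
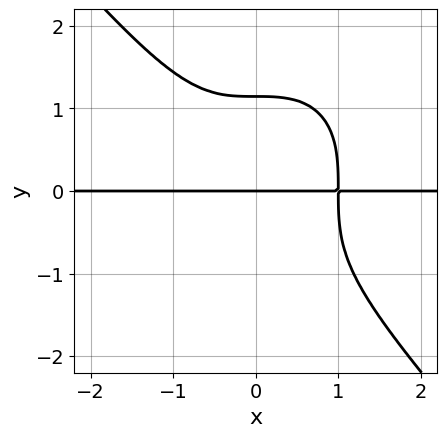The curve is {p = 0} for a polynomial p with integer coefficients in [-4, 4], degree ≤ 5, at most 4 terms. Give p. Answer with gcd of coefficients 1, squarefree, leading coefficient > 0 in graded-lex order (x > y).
(a) Degree: the shape is more complex than any degree-3 curve, so deg p = 4.
(b) Reading off the gridlines: one y-axis crossing is at y = 0; the visible x-axis segment lies entirely on the curve.
(c) Fitting integer coefficients to these (and the overall shape) gives p.

3*x^3*y + 2*y^4 - 3*y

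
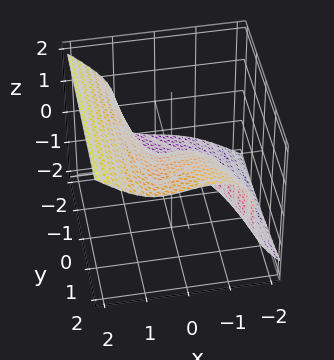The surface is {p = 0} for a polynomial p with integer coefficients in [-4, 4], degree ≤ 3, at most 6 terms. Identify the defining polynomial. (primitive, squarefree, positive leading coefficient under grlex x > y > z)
2*x^3 - 3*z^3 - x*y + 2*y

First, degree: the shape is more complex than any degree-2 surface, so deg p = 3.
Then, observable constraints: it crosses the x-axis at the gridline x = 0; it meets the y-axis at y = 0 (among the integer gridlines); it meets the z-axis at z = 0 (among the integer gridlines).
Finally, these observations pin down the coefficients.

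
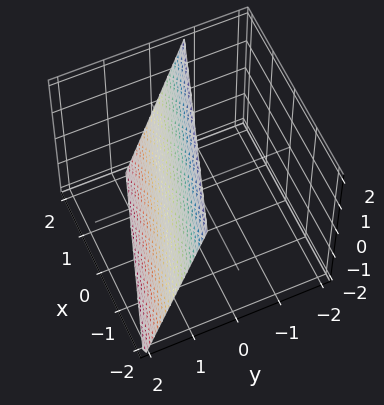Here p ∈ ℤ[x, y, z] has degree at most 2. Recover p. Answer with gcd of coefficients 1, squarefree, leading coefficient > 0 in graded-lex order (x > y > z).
x + 3*y + z - 2

(a) The degree is 1 — every cross-section is a straight line — this is a plane.
(b) Checking where it meets the axes: one z-axis crossing is at z = 2; one x-axis crossing is at x = 2.
(c) These observations pin down the coefficients.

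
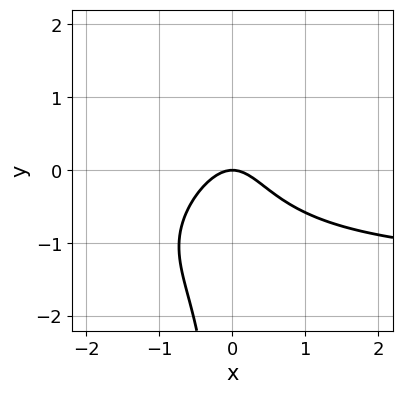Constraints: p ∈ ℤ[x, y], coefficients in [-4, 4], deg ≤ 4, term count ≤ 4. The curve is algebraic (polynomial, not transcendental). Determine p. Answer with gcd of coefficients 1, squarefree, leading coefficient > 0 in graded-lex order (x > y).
2*x^2*y - 2*x*y^2 + 3*x^2 + 2*y

(a) Degree: the shape is more complex than any degree-2 curve, so deg p = 3.
(b) Observable constraints: it crosses the x-axis at the gridline x = 0; it meets the y-axis at y = 0 (among the integer gridlines).
(c) Assembling these constraints gives the stated polynomial.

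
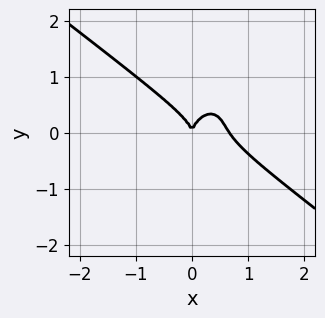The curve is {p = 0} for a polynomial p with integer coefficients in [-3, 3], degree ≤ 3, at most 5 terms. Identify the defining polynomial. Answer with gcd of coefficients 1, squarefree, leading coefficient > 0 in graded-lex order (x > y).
3*x^3 + 2*x^2*y - x*y^2 + 2*y^3 - 2*x^2

(a) Degree: no degree-2 curve has this shape, so deg p = 3.
(b) From the axis intercepts and sections: one y-axis crossing is at y = 0; one x-axis crossing is at x = 0.
(c) Fitting integer coefficients to these (and the overall shape) gives p.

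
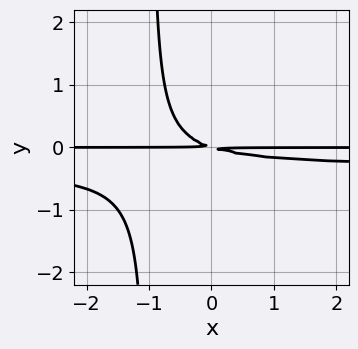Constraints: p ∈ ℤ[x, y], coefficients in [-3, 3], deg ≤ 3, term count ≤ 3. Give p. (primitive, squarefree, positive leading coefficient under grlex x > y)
3*x*y^2 + x*y + 3*y^2

(a) deg p = 3.
(b) Against the integer gridlines: the visible x-axis segment lies entirely on the curve.
(c) Assembling these constraints gives the stated polynomial.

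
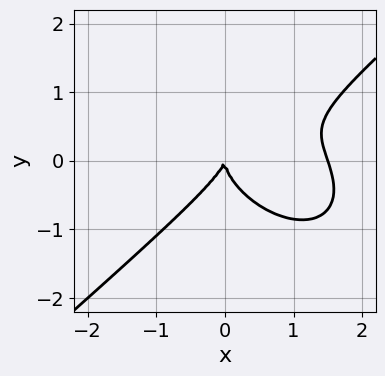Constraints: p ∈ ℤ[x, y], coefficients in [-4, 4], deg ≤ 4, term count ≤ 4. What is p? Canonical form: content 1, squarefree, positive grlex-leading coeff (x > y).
(a) Degree: a generic line meets the curve in up to 3 points, so deg p = 3.
(b) From the axis intercepts and sections: it crosses the x-axis at the gridline x = 0; it crosses the y-axis at the gridline y = 0.
(c) Matching integer coefficients to the picture gives p.

2*x^3 - 3*y^3 - 3*x^2 + x*y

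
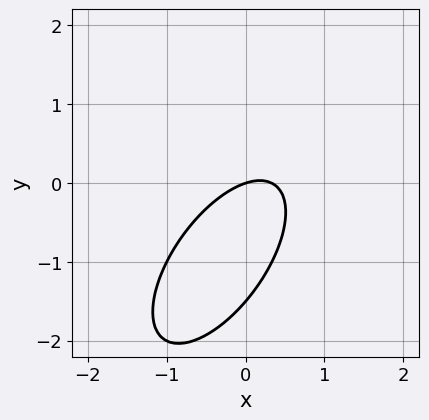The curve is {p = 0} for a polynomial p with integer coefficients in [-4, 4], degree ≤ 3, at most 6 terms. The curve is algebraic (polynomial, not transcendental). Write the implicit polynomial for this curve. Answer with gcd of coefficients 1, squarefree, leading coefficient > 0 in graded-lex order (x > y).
deg p = 2. A generic line meets the curve in up to 2 points.
From the visible intercepts: one x-axis crossing is at x = 0; it crosses the y-axis at the gridline y = 0.
Matching integer coefficients to the picture gives p.

3*x^2 - 3*x*y + 2*y^2 - x + 3*y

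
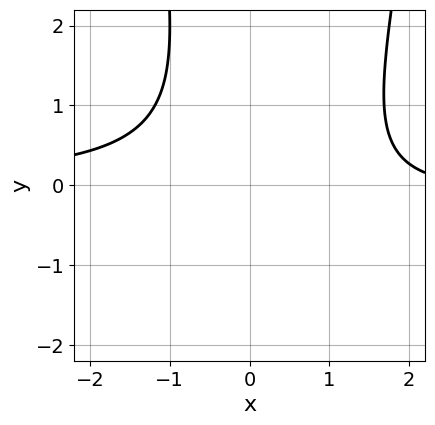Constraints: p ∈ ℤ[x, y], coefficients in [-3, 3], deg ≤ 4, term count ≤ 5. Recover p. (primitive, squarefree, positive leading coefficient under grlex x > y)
2*x^2*y - 2*x*y - y^2 + x - 3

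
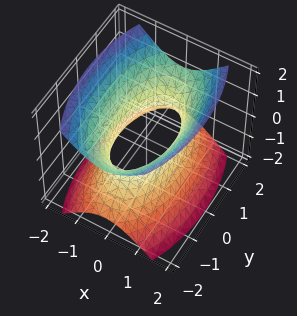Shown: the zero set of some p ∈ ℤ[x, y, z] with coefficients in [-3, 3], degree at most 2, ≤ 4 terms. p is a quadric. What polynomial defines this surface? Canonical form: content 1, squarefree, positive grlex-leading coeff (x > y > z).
(a) The degree is 2 — an hourglass — one-sheet hyperboloid; a quadric.
(b) Symmetries: mirror symmetry z ↦ −z ⇒ only even powers of z; mirror symmetry y ↦ −y ⇒ only even powers of y; mirror symmetry x ↦ −x ⇒ only even powers of x.
(c) From the axis intercepts and sections: the surface avoids every integer z-axis point in the box.
(d) Fitting integer coefficients to these (and the overall shape) gives p.

3*x^2 + y^2 - 2*z^2 - 2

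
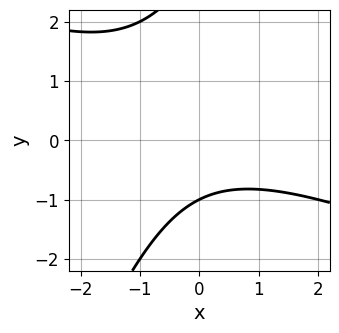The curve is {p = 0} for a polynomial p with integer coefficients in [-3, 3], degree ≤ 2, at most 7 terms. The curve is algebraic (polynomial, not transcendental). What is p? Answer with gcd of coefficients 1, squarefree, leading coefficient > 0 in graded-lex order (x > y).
x^2 + 2*x*y - y^2 + 2*y + 3

1. The degree is 2 — no degree-1 curve has this shape.
2. Reading off the gridlines: it misses every integer gridline on the x-axis; it meets the y-axis at y = -1 (among the integer gridlines).
3. Matching integer coefficients to the picture gives p.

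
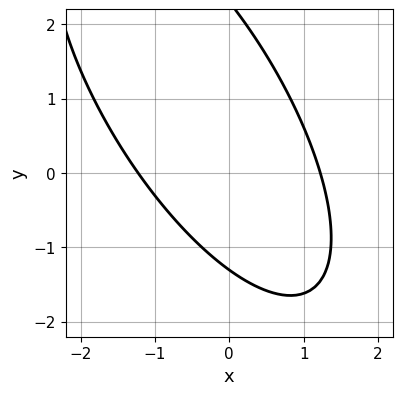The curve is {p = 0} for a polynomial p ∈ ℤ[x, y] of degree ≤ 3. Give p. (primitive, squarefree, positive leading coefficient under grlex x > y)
1. Degree: the shape is more complex than any degree-1 curve, so deg p = 2.
2. The integer polynomial consistent with all of this is the stated p.

2*x^2 + 2*x*y + y^2 - y - 3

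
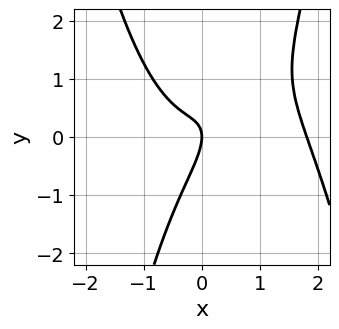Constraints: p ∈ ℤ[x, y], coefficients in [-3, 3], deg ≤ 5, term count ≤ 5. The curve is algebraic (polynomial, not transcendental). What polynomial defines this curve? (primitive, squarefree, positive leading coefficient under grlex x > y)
2*x^4 - 3*x^3 + 3*x*y - 2*y^2 - 2*x

(a) deg p = 4.
(b) Against the integer gridlines: one y-axis crossing is at y = 0; it crosses the x-axis at the gridline x = 0.
(c) These observations pin down the coefficients.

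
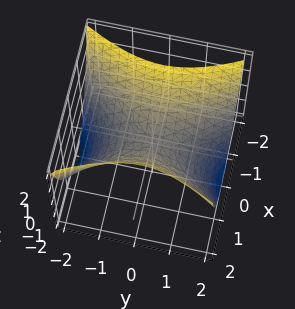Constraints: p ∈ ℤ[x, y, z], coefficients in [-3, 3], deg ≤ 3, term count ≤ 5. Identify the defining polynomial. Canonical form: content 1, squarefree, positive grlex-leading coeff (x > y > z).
2*x^2 - y^2 - 2*z

1. deg p = 2.
2. Symmetries: it's symmetric under y → −y, forcing even powers of y; the x ↦ −x reflection is a symmetry, so x appears only in even powers.
3. Reading off the gridlines: one x-axis crossing is at x = 0; it meets the z-axis at z = 0 (among the integer gridlines); it meets the y-axis at y = 0 (among the integer gridlines).
4. These observations pin down the coefficients.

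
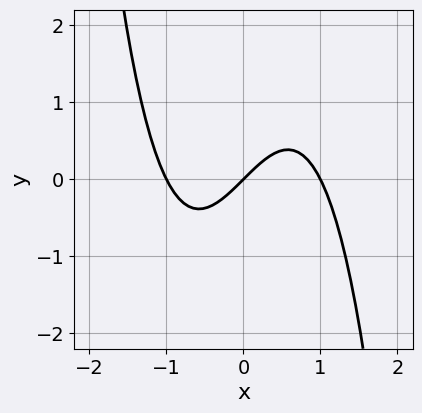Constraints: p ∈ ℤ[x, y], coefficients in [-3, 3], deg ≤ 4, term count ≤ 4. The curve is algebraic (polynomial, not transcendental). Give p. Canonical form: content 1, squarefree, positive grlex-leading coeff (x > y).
x^3 - x + y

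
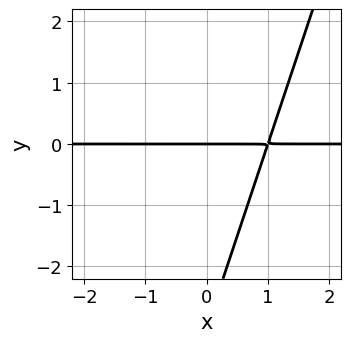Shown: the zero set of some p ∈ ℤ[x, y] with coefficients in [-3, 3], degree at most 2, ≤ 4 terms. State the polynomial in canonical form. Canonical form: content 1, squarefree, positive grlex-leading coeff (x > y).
3*x*y - y^2 - 3*y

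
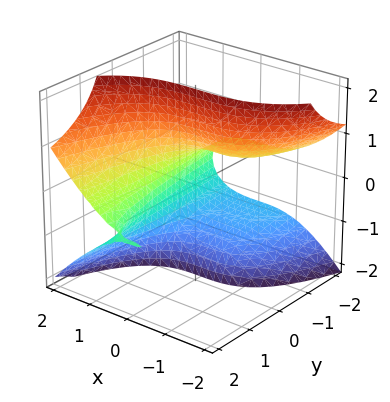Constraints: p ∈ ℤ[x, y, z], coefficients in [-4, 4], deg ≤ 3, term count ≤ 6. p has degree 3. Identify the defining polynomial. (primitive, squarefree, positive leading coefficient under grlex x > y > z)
x^3 - 2*y*z^2 - 2*y*z - 1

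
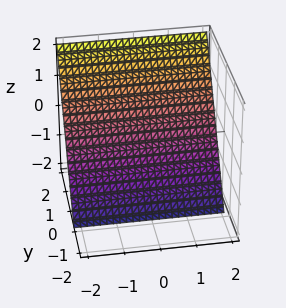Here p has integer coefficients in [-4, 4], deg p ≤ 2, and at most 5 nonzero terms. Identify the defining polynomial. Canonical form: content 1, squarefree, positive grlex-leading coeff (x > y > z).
(a) Degree: the surface is flat (a plane), so deg p = 1.
(b) Observable constraints: it crosses the z-axis at the gridline z = -1; the surface avoids every integer x-axis point in the box.
(c) The integer polynomial consistent with all of this is the stated p.

3*y - 2*z - 2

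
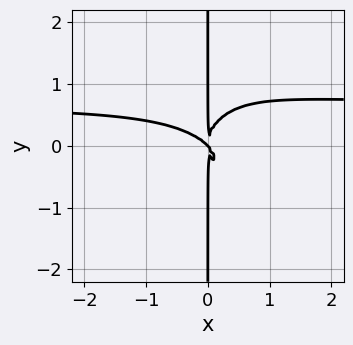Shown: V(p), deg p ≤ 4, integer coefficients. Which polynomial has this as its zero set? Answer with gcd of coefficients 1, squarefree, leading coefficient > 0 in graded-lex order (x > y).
First, degree: a generic line meets the curve in up to 4 points, so deg p = 4.
Then, observable constraints: the visible y-axis segment lies entirely on the curve; it crosses the x-axis at the gridline x = 0.
Finally, these observations pin down the coefficients.

3*x^3*y + x^2*y^2 + 2*x*y^3 - 2*x^3 - 2*x^2*y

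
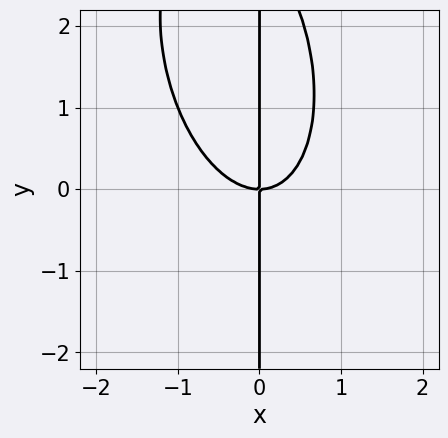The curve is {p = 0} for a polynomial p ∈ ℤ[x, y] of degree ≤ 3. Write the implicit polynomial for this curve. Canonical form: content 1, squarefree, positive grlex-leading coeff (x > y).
First, the degree is 3 — no degree-2 curve has this shape.
Next, checking where it meets the axes: it crosses the x-axis at the gridline x = 0; every point of the y-axis in the box is on the curve.
Finally, matching integer coefficients to the picture gives p.

3*x^3 + x^2*y + x*y^2 - 3*x*y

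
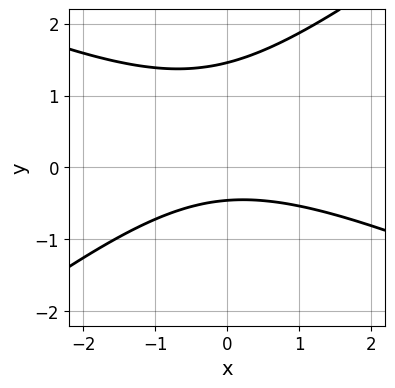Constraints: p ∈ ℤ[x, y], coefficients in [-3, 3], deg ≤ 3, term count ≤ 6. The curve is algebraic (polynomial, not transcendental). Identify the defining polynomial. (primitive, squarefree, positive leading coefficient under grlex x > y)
x^2 + x*y - 3*y^2 + 3*y + 2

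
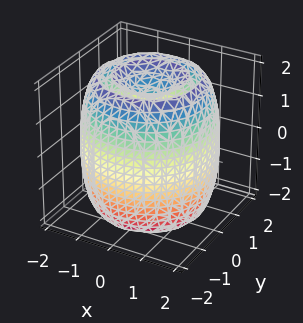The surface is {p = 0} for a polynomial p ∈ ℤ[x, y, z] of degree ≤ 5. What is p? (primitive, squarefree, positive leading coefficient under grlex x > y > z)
The picture has 2 separate pieces. They look like related sheets of one shape, so recover p as a whole.
Degree: a generic line meets the surface in up to 4 points, so deg p = 4.
Symmetries: every cross-section ⟂ z is a circle, so x, y appear only via x² + y².
Observable constraints: a circular section at z = -2 has radius exactly 1.
Putting this together gives p.

x^4 + 2*x^2*y^2 + y^4 - 3*x^2 - 3*y^2 + z^2 - 2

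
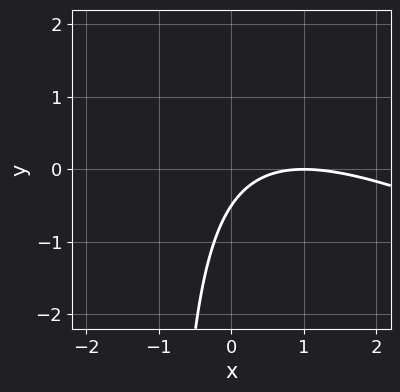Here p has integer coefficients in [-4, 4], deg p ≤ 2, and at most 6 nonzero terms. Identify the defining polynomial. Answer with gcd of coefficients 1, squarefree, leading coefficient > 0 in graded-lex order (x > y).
x^2 + 2*x*y - 2*x + 2*y + 1

1. deg p = 2. The shape is more complex than any degree-1 curve.
2. From the axis intercepts and sections: it crosses the x-axis at the gridline x = 1.
3. These observations pin down the coefficients.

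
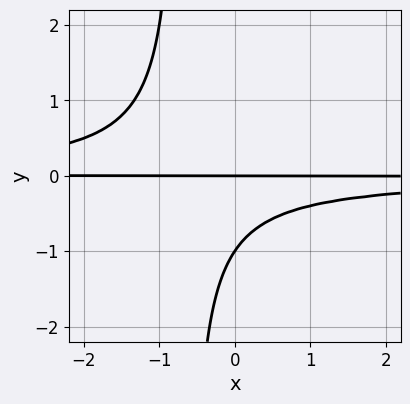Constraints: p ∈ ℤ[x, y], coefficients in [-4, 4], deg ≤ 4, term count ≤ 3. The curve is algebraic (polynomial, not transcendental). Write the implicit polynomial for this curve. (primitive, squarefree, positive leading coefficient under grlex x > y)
3*x*y^2 + 2*y^2 + 2*y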